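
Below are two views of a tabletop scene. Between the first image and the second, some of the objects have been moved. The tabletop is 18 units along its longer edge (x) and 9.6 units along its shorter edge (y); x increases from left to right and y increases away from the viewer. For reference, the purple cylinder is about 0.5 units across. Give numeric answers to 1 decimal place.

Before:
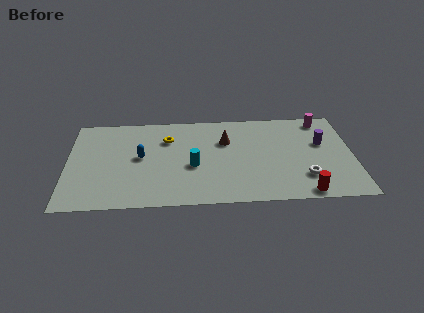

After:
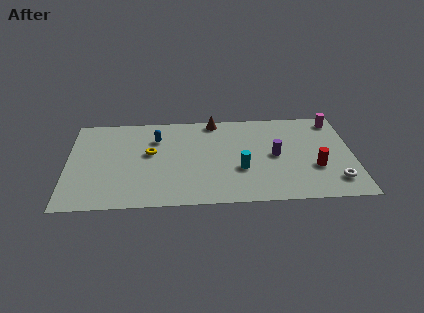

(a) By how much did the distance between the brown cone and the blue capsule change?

-1.5

The distance was about 5.6 in the first image and 4.1 in the second, so they moved 1.5 units closer together.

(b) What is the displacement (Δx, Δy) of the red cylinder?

(0.8, 2.5)

The red cylinder was at about (14.8, 0.9) and moved to about (15.6, 3.4).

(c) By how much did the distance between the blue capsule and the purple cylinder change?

-3.7

Before: roughly 11.5 units apart; after: 7.8. That's 3.7 units closer together.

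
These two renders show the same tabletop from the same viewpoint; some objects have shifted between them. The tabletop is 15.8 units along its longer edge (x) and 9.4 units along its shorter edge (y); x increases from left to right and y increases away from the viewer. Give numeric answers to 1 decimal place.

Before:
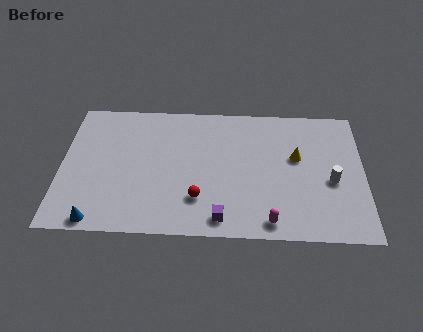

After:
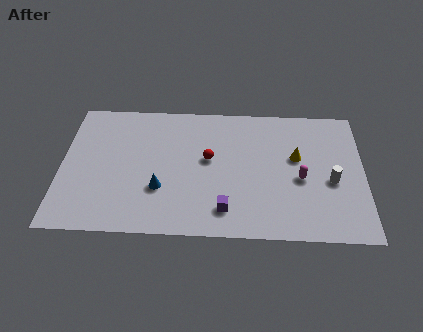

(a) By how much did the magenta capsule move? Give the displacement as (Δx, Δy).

(1.6, 3.0)

The magenta capsule was at about (10.9, 1.1) and moved to about (12.5, 4.1).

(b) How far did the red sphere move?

2.8

The red sphere moved from about (7.2, 2.5) to (7.7, 5.3), a distance of √(0.5² + 2.8²) ≈ 2.8.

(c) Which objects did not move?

the yellow cone and the white cylinder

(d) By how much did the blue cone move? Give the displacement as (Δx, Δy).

(3.2, 2.3)

The blue cone was at about (2.0, 0.8) and moved to about (5.2, 3.1).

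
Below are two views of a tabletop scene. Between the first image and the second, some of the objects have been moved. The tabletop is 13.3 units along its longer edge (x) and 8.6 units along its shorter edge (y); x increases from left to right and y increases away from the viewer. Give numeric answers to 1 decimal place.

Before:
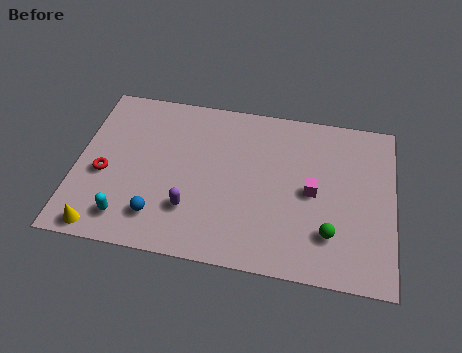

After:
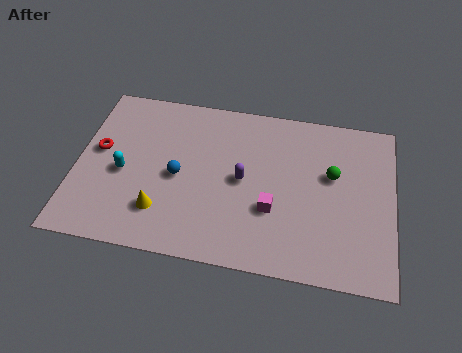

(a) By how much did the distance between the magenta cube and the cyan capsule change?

-1.7

Before: roughly 8.1 units apart; after: 6.4. That's 1.7 units closer together.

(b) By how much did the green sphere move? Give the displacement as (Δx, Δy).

(0.0, 3.0)

The green sphere was at about (10.7, 2.2) and moved to about (10.7, 5.2).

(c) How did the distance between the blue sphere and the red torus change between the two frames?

+0.5

The distance was about 3.0 in the first image and 3.5 in the second, so they moved 0.5 units further apart.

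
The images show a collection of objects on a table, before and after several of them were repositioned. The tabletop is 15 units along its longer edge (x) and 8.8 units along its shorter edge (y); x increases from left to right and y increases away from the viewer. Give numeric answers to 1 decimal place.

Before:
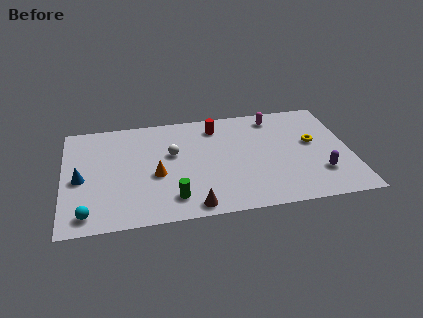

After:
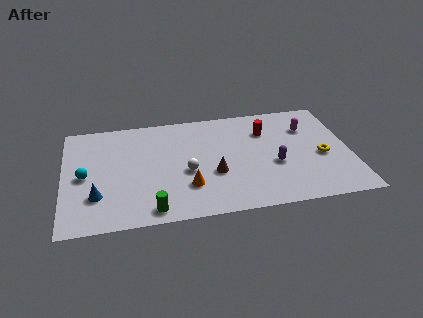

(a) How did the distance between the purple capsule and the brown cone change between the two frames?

-3.7

They were about 6.9 units apart before and 3.2 after — 3.7 units closer together.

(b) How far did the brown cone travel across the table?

2.7

The brown cone was near (6.6, 0.9) before and (7.8, 3.3) after, so it travelled √(1.2² + 2.4²) ≈ 2.7 units.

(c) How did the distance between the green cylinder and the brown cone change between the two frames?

+2.7

They were about 1.3 units apart before and 4.0 after — 2.7 units further apart.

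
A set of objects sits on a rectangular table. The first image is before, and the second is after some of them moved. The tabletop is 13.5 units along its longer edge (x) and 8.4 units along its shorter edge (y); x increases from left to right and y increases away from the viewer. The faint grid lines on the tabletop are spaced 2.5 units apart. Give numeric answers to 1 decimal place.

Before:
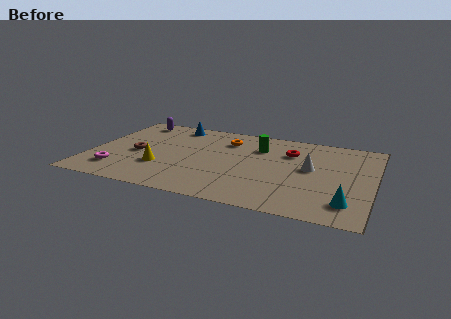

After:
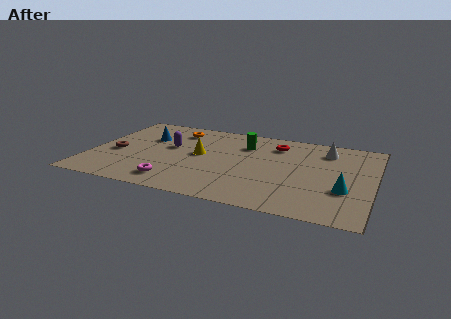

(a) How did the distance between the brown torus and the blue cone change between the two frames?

-1.4

Before: roughly 3.8 units apart; after: 2.4. That's 1.4 units closer together.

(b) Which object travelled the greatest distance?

the purple capsule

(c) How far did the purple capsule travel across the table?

3.2

The purple capsule was near (1.6, 7.3) before and (3.7, 4.9) after, so it travelled √(2.1² + 2.4²) ≈ 3.2 units.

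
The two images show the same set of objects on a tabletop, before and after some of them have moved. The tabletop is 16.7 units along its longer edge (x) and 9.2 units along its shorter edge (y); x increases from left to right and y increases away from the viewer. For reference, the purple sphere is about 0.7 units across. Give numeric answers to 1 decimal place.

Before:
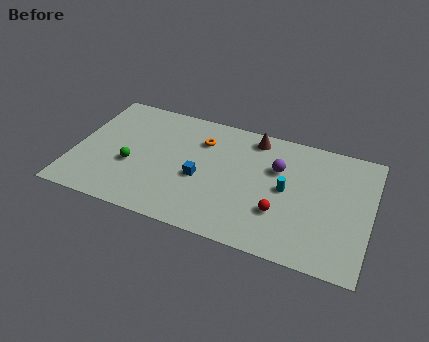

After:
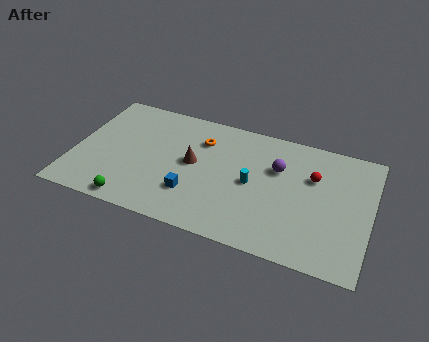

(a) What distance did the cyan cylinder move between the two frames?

1.9

From (12.0, 4.7) to (10.1, 4.5), the cyan cylinder covered √(1.9² + 0.2²) ≈ 1.9 units.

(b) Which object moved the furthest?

the brown cone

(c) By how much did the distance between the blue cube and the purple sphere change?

+1.0

The distance was about 4.7 in the first image and 5.7 in the second, so they moved 1.0 units further apart.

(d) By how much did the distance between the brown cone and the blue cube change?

-2.6

The distance was about 4.9 in the first image and 2.3 in the second, so they moved 2.6 units closer together.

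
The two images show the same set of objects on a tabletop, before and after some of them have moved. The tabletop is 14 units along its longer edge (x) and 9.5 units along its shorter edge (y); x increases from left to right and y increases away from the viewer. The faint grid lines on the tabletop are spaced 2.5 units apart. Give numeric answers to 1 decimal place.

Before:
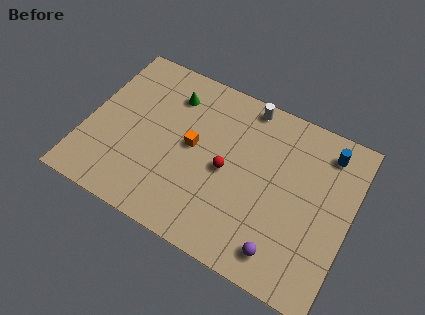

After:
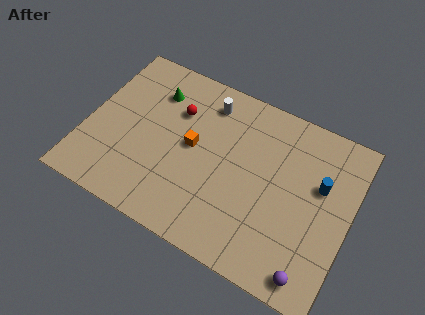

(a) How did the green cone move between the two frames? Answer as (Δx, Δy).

(-0.9, -0.2)

From the two frames, the green cone sits at roughly (4.1, 7.4) before and (3.2, 7.2) after.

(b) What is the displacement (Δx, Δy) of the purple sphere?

(1.6, -0.4)

The purple sphere was at about (10.9, 1.5) and moved to about (12.5, 1.1).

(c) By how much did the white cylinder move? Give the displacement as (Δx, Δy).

(-2.0, -0.8)

The white cylinder started near (8.0, 8.6) and ended near (6.0, 7.8).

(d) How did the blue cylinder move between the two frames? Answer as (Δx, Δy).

(-0.1, -2.0)

The blue cylinder was at about (12.4, 7.9) and moved to about (12.3, 5.9).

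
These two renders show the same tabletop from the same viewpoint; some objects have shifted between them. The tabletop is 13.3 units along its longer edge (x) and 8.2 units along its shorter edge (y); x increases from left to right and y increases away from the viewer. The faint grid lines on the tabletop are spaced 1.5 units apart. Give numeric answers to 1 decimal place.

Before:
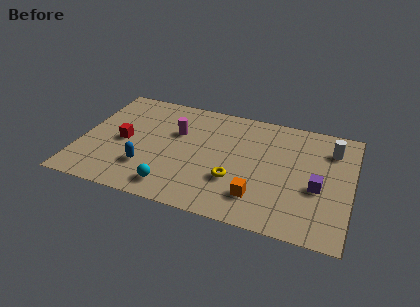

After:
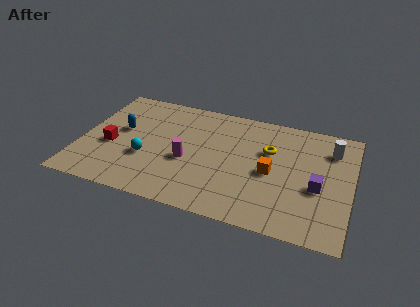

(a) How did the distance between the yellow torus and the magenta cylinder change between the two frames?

+0.3

Before: roughly 4.0 units apart; after: 4.3. That's 0.3 units further apart.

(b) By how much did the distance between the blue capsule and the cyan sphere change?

+0.5

They were about 1.7 units apart before and 2.2 after — 0.5 units further apart.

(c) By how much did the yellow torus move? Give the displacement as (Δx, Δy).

(1.5, 2.6)

The yellow torus started near (7.7, 2.7) and ended near (9.2, 5.3).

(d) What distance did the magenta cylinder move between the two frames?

2.0

The magenta cylinder moved from about (4.6, 5.3) to (5.3, 3.4), a distance of √(0.7² + 1.9²) ≈ 2.0.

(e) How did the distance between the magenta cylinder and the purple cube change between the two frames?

-0.9

They were about 7.3 units apart before and 6.4 after — 0.9 units closer together.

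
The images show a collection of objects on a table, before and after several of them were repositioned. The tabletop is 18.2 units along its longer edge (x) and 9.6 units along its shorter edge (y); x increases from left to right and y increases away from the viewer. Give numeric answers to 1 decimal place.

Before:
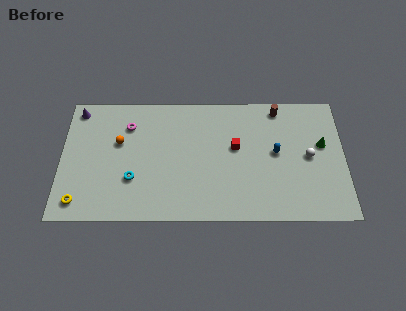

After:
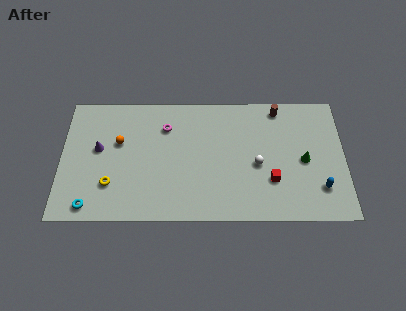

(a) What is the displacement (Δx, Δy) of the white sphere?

(-3.3, -0.6)

From the two frames, the white sphere sits at roughly (15.9, 4.8) before and (12.6, 4.2) after.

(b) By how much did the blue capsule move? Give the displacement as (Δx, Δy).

(2.8, -2.7)

The blue capsule was at about (13.8, 5.1) and moved to about (16.6, 2.4).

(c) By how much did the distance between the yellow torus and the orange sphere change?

-1.9

They were about 5.1 units apart before and 3.2 after — 1.9 units closer together.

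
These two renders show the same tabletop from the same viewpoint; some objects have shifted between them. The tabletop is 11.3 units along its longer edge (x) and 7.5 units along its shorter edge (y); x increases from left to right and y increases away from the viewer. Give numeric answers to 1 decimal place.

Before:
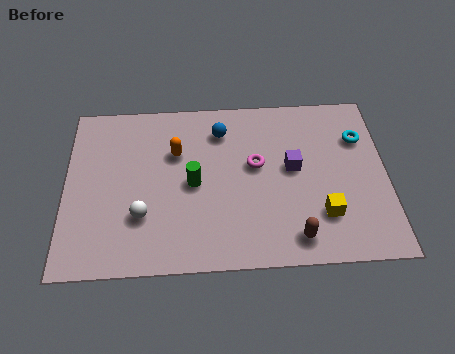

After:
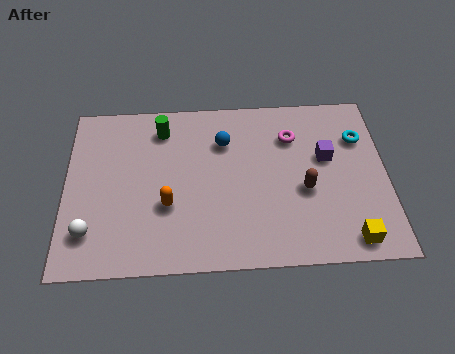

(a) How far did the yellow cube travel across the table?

1.4

The yellow cube moved from about (9.0, 2.0) to (9.9, 0.9), a distance of √(0.9² + 1.1²) ≈ 1.4.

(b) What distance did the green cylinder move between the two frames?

2.7

The green cylinder moved from about (4.5, 3.6) to (3.4, 6.1), a distance of √(1.1² + 2.5²) ≈ 2.7.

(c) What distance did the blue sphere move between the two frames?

0.5

From (5.5, 5.9) to (5.6, 5.4), the blue sphere covered √(0.1² + 0.5²) ≈ 0.5 units.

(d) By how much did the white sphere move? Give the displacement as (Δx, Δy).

(-1.8, -0.6)

The white sphere was at about (2.7, 2.3) and moved to about (0.9, 1.7).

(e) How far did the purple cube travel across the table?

1.3

The purple cube was near (8.0, 4.1) before and (9.2, 4.5) after, so it travelled √(1.2² + 0.4²) ≈ 1.3 units.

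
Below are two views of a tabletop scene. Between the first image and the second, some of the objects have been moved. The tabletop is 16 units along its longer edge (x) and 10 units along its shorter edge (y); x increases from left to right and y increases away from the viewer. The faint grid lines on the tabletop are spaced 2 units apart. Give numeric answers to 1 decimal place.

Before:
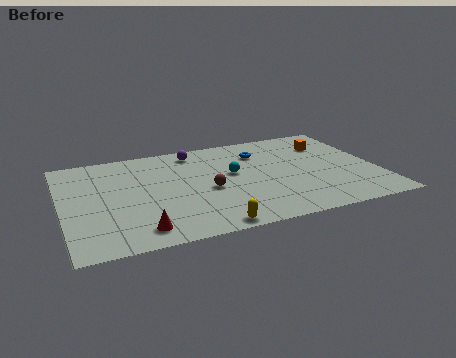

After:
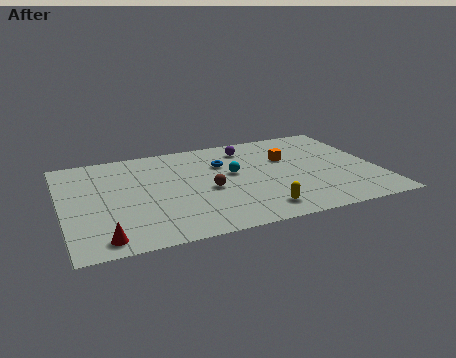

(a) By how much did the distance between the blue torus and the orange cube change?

-0.3

Before: roughly 3.6 units apart; after: 3.3. That's 0.3 units closer together.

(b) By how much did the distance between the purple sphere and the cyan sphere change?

-0.7

Before: roughly 3.4 units apart; after: 2.7. That's 0.7 units closer together.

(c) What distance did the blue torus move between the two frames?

2.1

The blue torus was near (10.3, 7.5) before and (8.3, 6.9) after, so it travelled √(2.0² + 0.6²) ≈ 2.1 units.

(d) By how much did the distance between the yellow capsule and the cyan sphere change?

-1.0

They were about 5.2 units apart before and 4.2 after — 1.0 units closer together.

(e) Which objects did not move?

the brown sphere and the cyan sphere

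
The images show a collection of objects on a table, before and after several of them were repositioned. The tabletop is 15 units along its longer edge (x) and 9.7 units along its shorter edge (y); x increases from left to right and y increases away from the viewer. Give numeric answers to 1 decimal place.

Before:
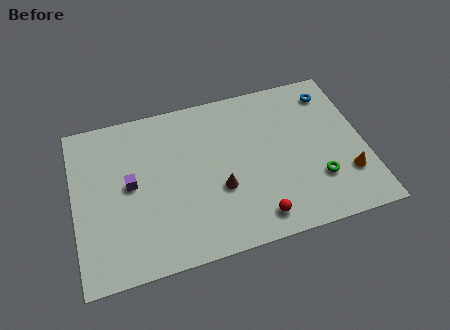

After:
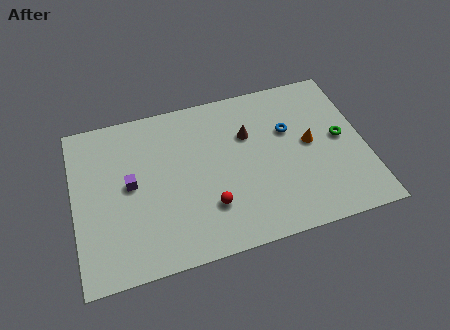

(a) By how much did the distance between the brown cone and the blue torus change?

-5.5

They were about 7.6 units apart before and 2.1 after — 5.5 units closer together.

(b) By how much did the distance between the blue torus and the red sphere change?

-2.4

They were about 8.0 units apart before and 5.6 after — 2.4 units closer together.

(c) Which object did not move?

the purple cube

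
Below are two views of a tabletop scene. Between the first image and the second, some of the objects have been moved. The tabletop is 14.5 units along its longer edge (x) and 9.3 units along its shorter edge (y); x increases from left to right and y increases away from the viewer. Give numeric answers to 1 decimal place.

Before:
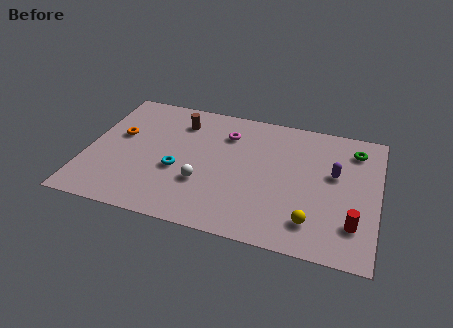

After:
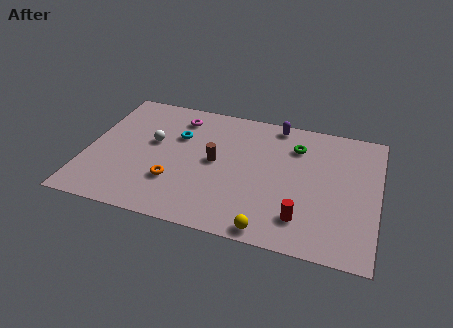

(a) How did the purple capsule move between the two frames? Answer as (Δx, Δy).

(-3.1, 2.9)

From the two frames, the purple capsule sits at roughly (12.3, 5.5) before and (9.2, 8.4) after.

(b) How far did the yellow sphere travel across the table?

2.3

From (11.4, 1.9) to (9.4, 0.8), the yellow sphere covered √(2.0² + 1.1²) ≈ 2.3 units.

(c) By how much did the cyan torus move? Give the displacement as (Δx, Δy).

(-0.2, 2.5)

From the two frames, the cyan torus sits at roughly (4.6, 3.7) before and (4.4, 6.2) after.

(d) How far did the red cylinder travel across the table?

2.5

From (13.4, 2.3) to (10.9, 2.0), the red cylinder covered √(2.5² + 0.3²) ≈ 2.5 units.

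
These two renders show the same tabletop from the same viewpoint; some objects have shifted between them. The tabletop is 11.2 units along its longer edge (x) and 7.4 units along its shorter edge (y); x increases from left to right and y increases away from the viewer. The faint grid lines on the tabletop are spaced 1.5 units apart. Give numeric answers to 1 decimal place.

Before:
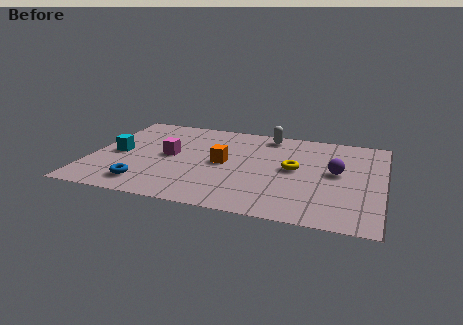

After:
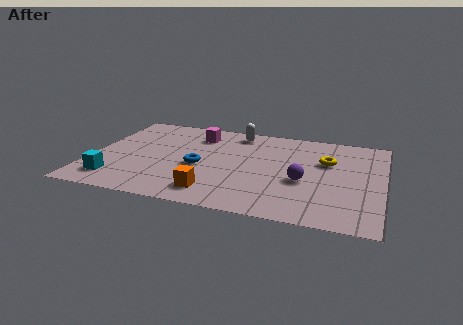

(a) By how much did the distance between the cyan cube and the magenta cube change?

+3.2

The distance was about 2.0 in the first image and 5.2 in the second, so they moved 3.2 units further apart.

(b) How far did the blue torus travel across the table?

2.7

The blue torus was near (2.3, 1.3) before and (4.2, 3.2) after, so it travelled √(1.9² + 1.9²) ≈ 2.7 units.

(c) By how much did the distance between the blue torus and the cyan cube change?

+1.0

They were about 2.6 units apart before and 3.6 after — 1.0 units further apart.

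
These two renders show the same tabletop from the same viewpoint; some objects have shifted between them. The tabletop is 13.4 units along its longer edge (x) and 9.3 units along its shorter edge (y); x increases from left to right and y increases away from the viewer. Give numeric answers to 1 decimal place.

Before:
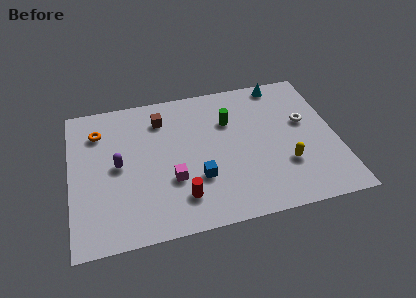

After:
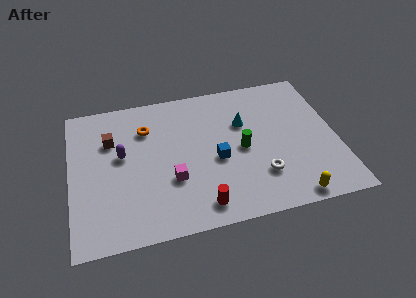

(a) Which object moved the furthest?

the white torus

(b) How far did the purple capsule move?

0.6

The purple capsule was near (2.4, 4.7) before and (2.6, 5.3) after, so it travelled √(0.2² + 0.6²) ≈ 0.6 units.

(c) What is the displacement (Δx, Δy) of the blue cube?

(1.0, 1.0)

From the two frames, the blue cube sits at roughly (6.3, 3.0) before and (7.3, 4.0) after.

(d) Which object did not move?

the magenta cube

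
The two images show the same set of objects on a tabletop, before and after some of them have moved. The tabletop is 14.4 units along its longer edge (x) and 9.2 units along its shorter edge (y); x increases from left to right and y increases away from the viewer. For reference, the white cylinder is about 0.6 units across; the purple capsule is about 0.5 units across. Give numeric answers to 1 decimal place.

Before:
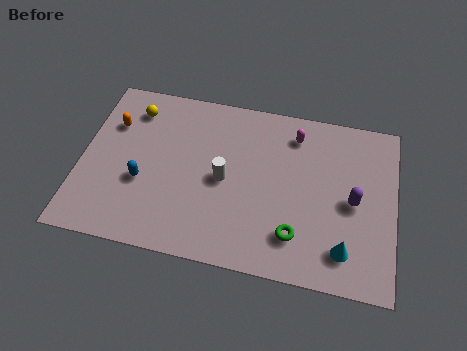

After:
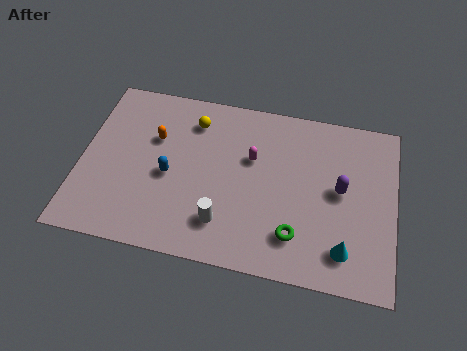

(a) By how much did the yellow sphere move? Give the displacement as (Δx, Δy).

(2.8, -0.1)

From the two frames, the yellow sphere sits at roughly (2.2, 7.4) before and (5.0, 7.3) after.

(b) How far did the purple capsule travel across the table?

0.8

The purple capsule was near (12.5, 4.4) before and (11.9, 4.9) after, so it travelled √(0.6² + 0.5²) ≈ 0.8 units.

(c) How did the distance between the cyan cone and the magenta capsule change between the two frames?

-0.3

The distance was about 6.2 in the first image and 5.9 in the second, so they moved 0.3 units closer together.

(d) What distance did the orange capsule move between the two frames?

2.0

The orange capsule was near (1.3, 6.4) before and (3.3, 6.0) after, so it travelled √(2.0² + 0.4²) ≈ 2.0 units.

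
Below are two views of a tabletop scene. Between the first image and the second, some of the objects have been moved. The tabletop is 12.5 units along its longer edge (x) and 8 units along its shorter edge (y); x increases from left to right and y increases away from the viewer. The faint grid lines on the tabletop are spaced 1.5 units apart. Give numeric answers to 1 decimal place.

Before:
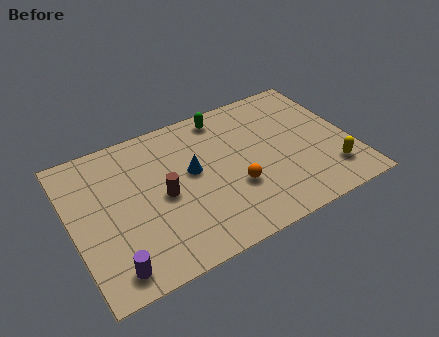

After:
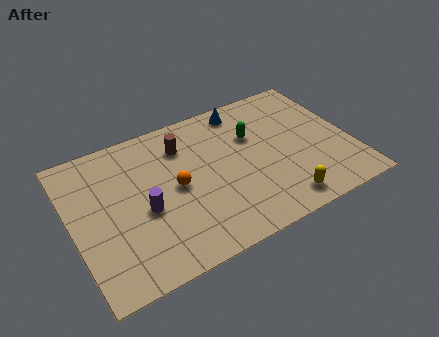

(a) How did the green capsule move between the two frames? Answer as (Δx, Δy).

(1.1, -1.7)

The green capsule started near (7.2, 7.0) and ended near (8.3, 5.3).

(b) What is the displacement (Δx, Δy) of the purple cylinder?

(1.7, 2.3)

The purple cylinder was at about (1.4, 1.1) and moved to about (3.1, 3.4).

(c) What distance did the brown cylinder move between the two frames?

2.6

The brown cylinder was near (4.0, 3.8) before and (5.2, 6.1) after, so it travelled √(1.2² + 2.3²) ≈ 2.6 units.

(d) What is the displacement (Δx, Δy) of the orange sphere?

(-2.5, 1.2)

The orange sphere started near (7.1, 2.8) and ended near (4.6, 4.0).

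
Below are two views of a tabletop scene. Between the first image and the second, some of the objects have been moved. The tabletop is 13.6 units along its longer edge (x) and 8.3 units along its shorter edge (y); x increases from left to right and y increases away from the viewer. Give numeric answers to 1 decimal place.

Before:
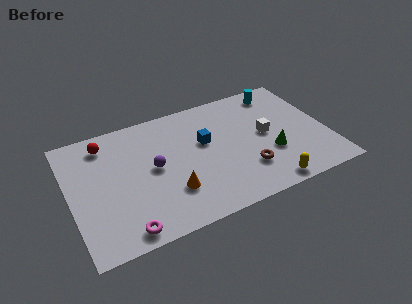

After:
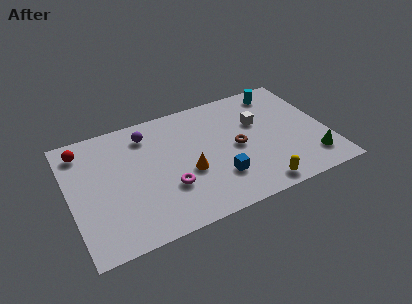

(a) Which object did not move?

the cyan cylinder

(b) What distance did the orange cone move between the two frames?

1.3

From (5.1, 2.4) to (6.1, 3.3), the orange cone covered √(1.0² + 0.9²) ≈ 1.3 units.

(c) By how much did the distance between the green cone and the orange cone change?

+1.2

The distance was about 5.4 in the first image and 6.6 in the second, so they moved 1.2 units further apart.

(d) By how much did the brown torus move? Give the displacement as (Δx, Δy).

(-0.3, 1.7)

The brown torus started near (9.1, 2.3) and ended near (8.8, 4.0).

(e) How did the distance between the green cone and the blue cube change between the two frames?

+1.0

They were about 3.9 units apart before and 4.9 after — 1.0 units further apart.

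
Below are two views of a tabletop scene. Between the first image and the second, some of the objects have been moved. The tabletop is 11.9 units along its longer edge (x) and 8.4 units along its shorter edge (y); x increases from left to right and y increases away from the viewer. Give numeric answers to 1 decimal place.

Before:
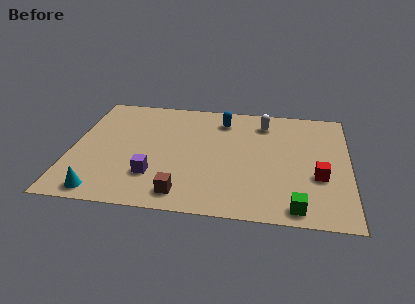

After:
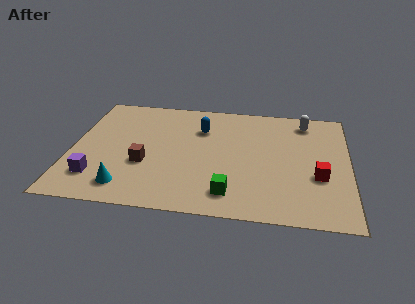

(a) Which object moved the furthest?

the green cube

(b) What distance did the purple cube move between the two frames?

2.4

From (3.6, 2.3) to (1.2, 1.9), the purple cube covered √(2.4² + 0.4²) ≈ 2.4 units.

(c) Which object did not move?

the red cube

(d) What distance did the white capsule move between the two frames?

1.8

The white capsule moved from about (8.2, 6.8) to (10.0, 7.1), a distance of √(1.8² + 0.3²) ≈ 1.8.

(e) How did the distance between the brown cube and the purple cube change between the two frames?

+0.6

Before: roughly 1.7 units apart; after: 2.3. That's 0.6 units further apart.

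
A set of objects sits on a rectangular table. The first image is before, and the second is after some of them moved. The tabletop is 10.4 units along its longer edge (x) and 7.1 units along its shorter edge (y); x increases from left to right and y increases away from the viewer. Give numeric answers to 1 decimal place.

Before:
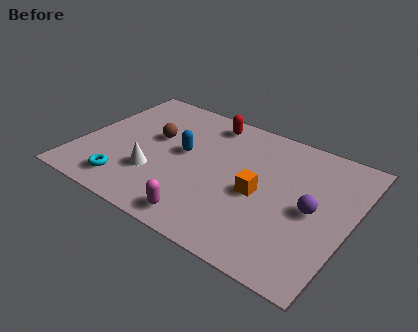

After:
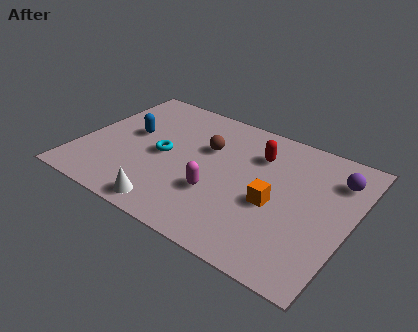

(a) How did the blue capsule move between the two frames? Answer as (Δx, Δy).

(-2.1, 0.1)

The blue capsule was at about (3.9, 3.9) and moved to about (1.8, 4.0).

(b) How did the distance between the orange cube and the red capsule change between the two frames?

-1.4

The distance was about 3.8 in the first image and 2.4 in the second, so they moved 1.4 units closer together.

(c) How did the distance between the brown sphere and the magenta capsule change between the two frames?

-1.9

The distance was about 4.2 in the first image and 2.3 in the second, so they moved 1.9 units closer together.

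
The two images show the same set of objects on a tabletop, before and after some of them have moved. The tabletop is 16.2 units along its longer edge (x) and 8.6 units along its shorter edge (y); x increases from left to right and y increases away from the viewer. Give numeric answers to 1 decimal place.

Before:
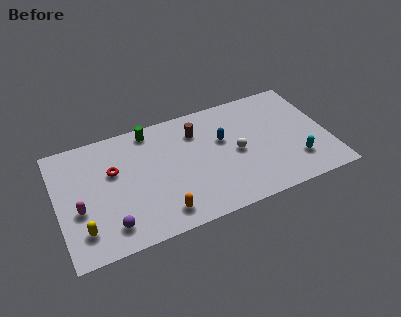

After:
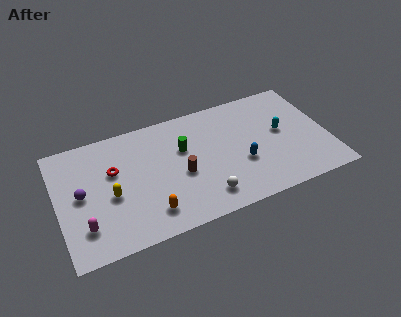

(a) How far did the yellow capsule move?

2.5

The yellow capsule moved from about (1.3, 1.9) to (3.1, 3.7), a distance of √(1.8² + 1.8²) ≈ 2.5.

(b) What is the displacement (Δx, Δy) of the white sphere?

(-2.2, -2.5)

The white sphere was at about (10.7, 4.1) and moved to about (8.5, 1.6).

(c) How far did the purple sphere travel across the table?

3.2

The purple sphere was near (2.9, 1.6) before and (1.4, 4.4) after, so it travelled √(1.5² + 2.8²) ≈ 3.2 units.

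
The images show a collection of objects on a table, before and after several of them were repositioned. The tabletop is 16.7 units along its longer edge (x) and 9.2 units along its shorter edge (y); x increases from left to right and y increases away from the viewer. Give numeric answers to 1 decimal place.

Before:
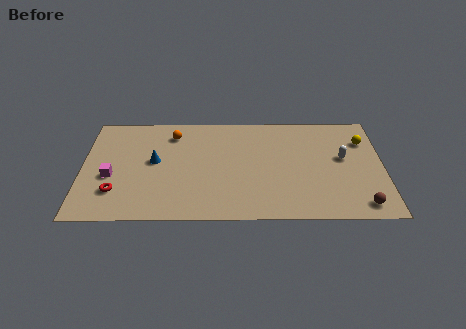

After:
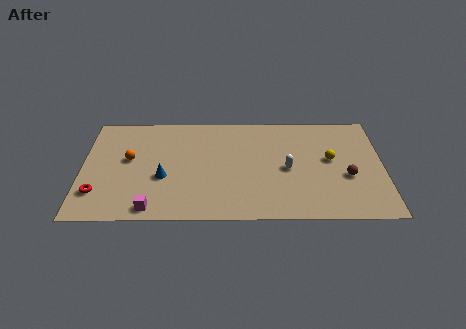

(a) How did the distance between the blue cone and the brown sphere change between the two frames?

-1.8

They were about 12.0 units apart before and 10.2 after — 1.8 units closer together.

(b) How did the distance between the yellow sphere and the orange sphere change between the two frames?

+0.5

Before: roughly 10.7 units apart; after: 11.2. That's 0.5 units further apart.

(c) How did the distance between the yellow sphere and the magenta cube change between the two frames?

-3.7

They were about 14.4 units apart before and 10.7 after — 3.7 units closer together.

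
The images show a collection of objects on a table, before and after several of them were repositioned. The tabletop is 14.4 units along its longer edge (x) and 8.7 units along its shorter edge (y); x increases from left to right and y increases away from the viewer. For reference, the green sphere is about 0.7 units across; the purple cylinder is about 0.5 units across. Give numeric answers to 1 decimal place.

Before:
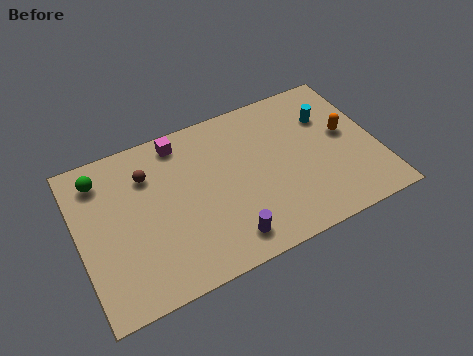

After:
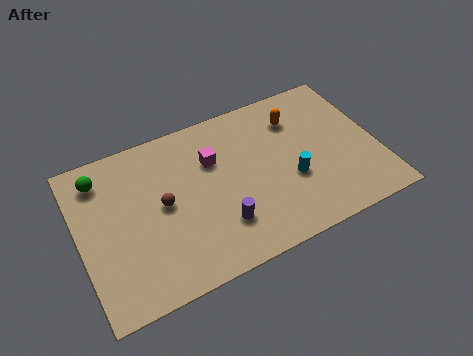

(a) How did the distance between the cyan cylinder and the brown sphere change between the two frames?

-2.6

They were about 8.8 units apart before and 6.2 after — 2.6 units closer together.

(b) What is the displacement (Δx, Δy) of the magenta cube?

(1.4, -1.7)

The magenta cube was at about (5.2, 7.6) and moved to about (6.6, 5.9).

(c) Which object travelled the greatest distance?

the cyan cylinder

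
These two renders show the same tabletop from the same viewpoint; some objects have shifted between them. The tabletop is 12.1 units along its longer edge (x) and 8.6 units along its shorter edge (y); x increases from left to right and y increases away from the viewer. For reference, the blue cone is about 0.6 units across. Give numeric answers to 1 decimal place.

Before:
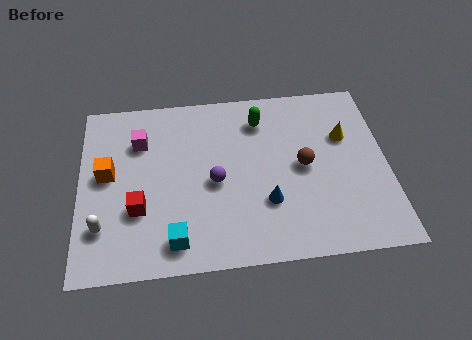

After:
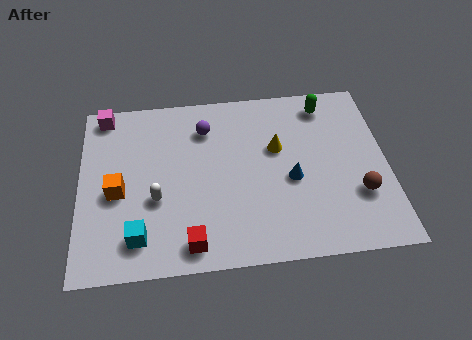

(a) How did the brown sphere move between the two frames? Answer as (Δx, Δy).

(2.1, -1.6)

From the two frames, the brown sphere sits at roughly (8.8, 4.3) before and (10.9, 2.7) after.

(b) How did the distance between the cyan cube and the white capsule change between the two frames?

-1.1

They were about 2.9 units apart before and 1.8 after — 1.1 units closer together.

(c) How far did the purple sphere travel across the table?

2.7

From (5.3, 3.9) to (5.0, 6.6), the purple sphere covered √(0.3² + 2.7²) ≈ 2.7 units.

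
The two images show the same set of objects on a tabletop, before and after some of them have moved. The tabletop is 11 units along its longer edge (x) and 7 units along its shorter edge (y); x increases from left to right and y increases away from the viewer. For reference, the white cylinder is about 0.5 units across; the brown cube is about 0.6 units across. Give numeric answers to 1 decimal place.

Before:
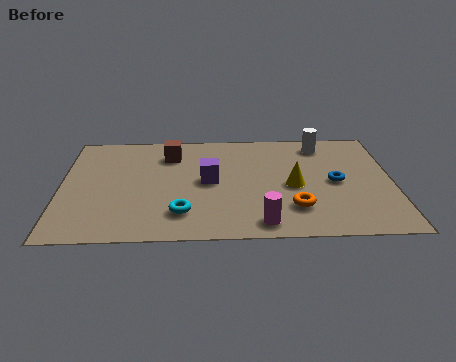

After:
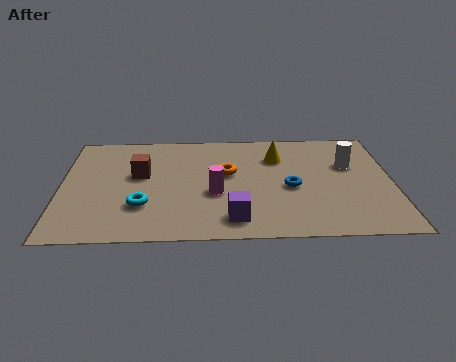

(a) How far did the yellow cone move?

2.0

From (7.7, 3.2) to (7.2, 5.1), the yellow cone covered √(0.5² + 1.9²) ≈ 2.0 units.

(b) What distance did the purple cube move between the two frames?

2.5

From (4.9, 3.6) to (5.7, 1.2), the purple cube covered √(0.8² + 2.4²) ≈ 2.5 units.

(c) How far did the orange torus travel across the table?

3.2

From (7.7, 1.8) to (5.5, 4.1), the orange torus covered √(2.2² + 2.3²) ≈ 3.2 units.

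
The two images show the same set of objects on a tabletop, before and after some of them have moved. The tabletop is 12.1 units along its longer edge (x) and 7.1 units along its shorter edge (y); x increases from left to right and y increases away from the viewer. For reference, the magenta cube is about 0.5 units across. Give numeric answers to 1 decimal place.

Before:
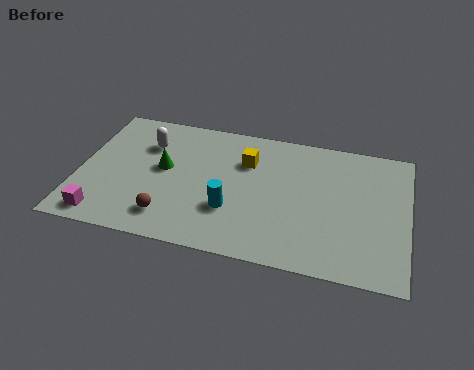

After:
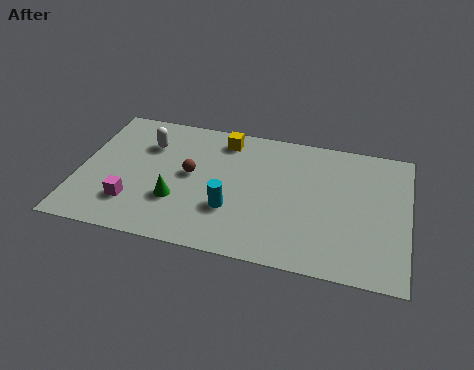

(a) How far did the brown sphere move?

2.5

The brown sphere was near (3.5, 1.4) before and (4.1, 3.8) after, so it travelled √(0.6² + 2.4²) ≈ 2.5 units.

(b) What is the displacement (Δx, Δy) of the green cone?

(0.6, -1.6)

The green cone started near (3.1, 3.9) and ended near (3.7, 2.3).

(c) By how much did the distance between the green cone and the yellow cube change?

+0.8

They were about 3.2 units apart before and 4.0 after — 0.8 units further apart.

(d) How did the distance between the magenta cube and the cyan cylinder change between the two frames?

-1.2

The distance was about 4.8 in the first image and 3.6 in the second, so they moved 1.2 units closer together.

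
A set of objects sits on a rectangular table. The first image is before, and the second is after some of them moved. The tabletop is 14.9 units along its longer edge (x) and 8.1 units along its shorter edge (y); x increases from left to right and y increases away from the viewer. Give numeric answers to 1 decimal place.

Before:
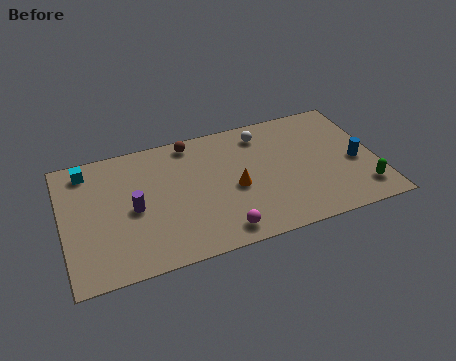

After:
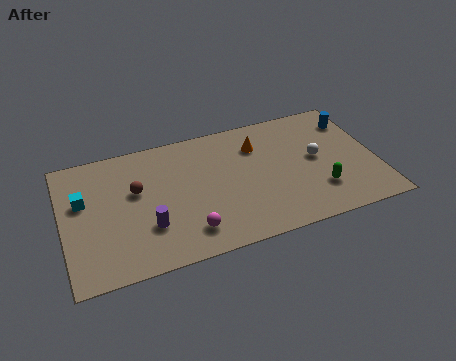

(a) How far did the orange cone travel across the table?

2.7

The orange cone was near (8.1, 3.6) before and (9.4, 6.0) after, so it travelled √(1.3² + 2.4²) ≈ 2.7 units.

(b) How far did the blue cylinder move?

2.8

The blue cylinder moved from about (13.9, 3.5) to (14.1, 6.3), a distance of √(0.2² + 2.8²) ≈ 2.8.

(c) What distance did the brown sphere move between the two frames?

3.6

The brown sphere was near (6.3, 7.2) before and (3.5, 4.9) after, so it travelled √(2.8² + 2.3²) ≈ 3.6 units.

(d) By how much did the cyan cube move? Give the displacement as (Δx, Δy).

(-0.3, -1.9)

The cyan cube was at about (1.3, 6.9) and moved to about (1.0, 5.0).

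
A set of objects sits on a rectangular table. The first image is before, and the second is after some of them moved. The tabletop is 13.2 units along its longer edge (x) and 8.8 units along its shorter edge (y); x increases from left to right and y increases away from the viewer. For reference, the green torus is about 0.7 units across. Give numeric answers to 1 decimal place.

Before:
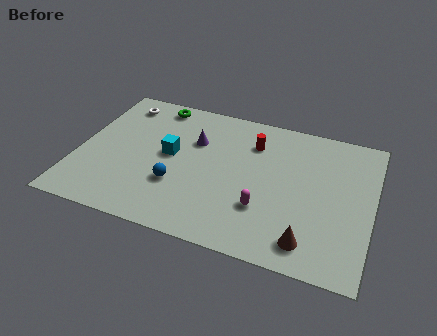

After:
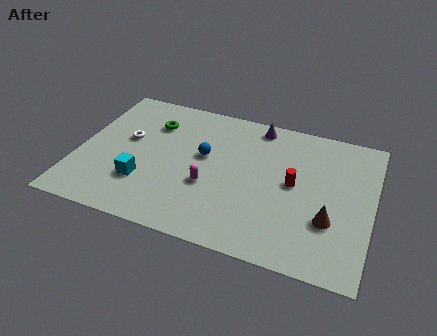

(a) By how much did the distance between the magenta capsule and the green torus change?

-3.1

The distance was about 7.4 in the first image and 4.3 in the second, so they moved 3.1 units closer together.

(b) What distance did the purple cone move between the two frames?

3.3

The purple cone was near (5.1, 5.9) before and (7.8, 7.8) after, so it travelled √(2.7² + 1.9²) ≈ 3.3 units.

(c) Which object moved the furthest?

the purple cone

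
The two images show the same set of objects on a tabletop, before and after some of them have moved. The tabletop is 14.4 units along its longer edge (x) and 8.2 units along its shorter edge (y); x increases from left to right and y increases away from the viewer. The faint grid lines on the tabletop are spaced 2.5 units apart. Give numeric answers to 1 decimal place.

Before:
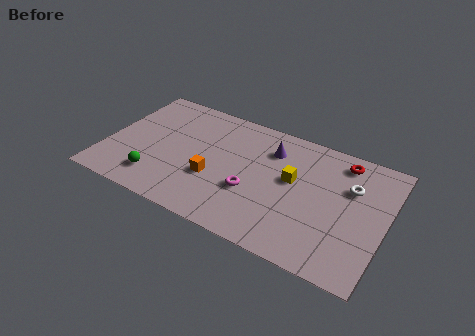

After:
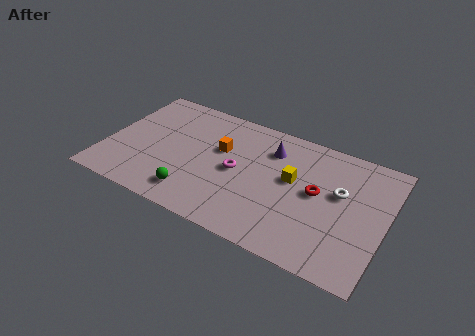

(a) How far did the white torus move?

0.8

The white torus moved from about (12.5, 5.5) to (12.0, 4.9), a distance of √(0.5² + 0.6²) ≈ 0.8.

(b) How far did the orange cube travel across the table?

2.1

The orange cube was near (5.7, 3.0) before and (5.8, 5.1) after, so it travelled √(0.1² + 2.1²) ≈ 2.1 units.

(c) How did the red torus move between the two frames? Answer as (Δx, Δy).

(-1.0, -2.6)

The red torus started near (11.9, 7.0) and ended near (10.9, 4.4).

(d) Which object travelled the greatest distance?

the red torus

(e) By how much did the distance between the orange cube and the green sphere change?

+0.6

Before: roughly 3.1 units apart; after: 3.7. That's 0.6 units further apart.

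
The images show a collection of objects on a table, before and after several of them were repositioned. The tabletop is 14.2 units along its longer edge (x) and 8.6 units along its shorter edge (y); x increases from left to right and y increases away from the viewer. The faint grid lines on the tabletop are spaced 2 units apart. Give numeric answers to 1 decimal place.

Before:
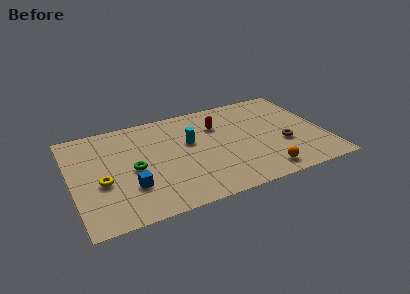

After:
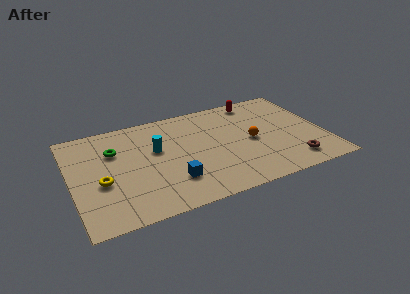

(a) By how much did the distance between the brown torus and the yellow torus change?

+0.5

The distance was about 10.2 in the first image and 10.7 in the second, so they moved 0.5 units further apart.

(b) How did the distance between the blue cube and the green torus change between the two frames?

+3.2

Before: roughly 1.4 units apart; after: 4.6. That's 3.2 units further apart.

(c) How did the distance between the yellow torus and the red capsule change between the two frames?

+2.8

The distance was about 7.3 in the first image and 10.1 in the second, so they moved 2.8 units further apart.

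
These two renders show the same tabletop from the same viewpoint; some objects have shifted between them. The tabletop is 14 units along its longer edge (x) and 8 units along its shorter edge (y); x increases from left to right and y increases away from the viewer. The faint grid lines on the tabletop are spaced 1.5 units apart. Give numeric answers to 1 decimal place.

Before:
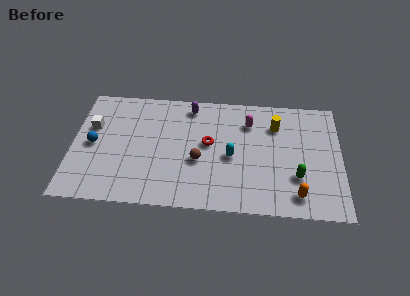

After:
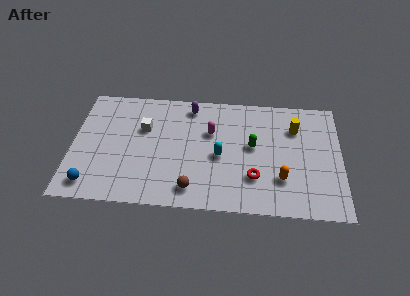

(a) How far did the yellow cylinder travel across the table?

1.0

From (10.6, 5.9) to (11.6, 5.8), the yellow cylinder covered √(1.0² + 0.1²) ≈ 1.0 units.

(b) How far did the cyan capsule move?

0.6

The cyan capsule moved from about (8.3, 3.6) to (7.7, 3.6), a distance of √(0.6² + 0.0²) ≈ 0.6.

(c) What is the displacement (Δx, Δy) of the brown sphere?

(-0.3, -1.9)

The brown sphere started near (6.6, 3.2) and ended near (6.3, 1.3).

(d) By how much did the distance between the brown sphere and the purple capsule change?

+1.9

Before: roughly 3.7 units apart; after: 5.6. That's 1.9 units further apart.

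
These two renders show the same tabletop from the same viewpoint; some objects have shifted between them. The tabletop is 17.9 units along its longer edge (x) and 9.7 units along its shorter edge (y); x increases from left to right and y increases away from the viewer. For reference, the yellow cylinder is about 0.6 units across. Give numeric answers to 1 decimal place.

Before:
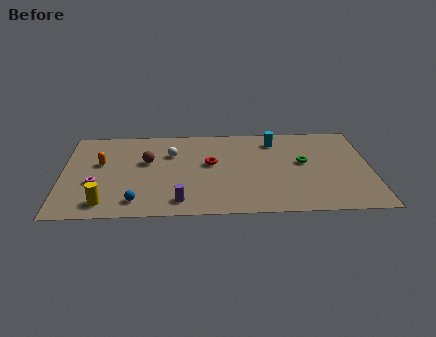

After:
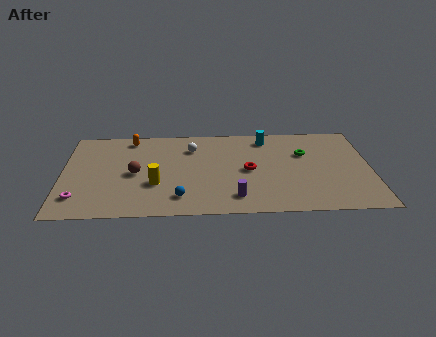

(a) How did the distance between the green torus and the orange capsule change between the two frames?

-1.4

The distance was about 11.8 in the first image and 10.4 in the second, so they moved 1.4 units closer together.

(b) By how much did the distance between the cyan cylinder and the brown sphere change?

+0.7

They were about 7.8 units apart before and 8.5 after — 0.7 units further apart.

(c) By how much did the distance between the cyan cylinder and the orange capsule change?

-2.4

Before: roughly 10.4 units apart; after: 8.0. That's 2.4 units closer together.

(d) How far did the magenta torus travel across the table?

1.8

From (1.9, 3.7) to (1.0, 2.1), the magenta torus covered √(0.9² + 1.6²) ≈ 1.8 units.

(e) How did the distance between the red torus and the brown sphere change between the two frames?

+2.9

Before: roughly 3.7 units apart; after: 6.6. That's 2.9 units further apart.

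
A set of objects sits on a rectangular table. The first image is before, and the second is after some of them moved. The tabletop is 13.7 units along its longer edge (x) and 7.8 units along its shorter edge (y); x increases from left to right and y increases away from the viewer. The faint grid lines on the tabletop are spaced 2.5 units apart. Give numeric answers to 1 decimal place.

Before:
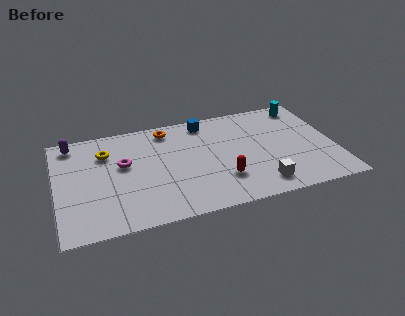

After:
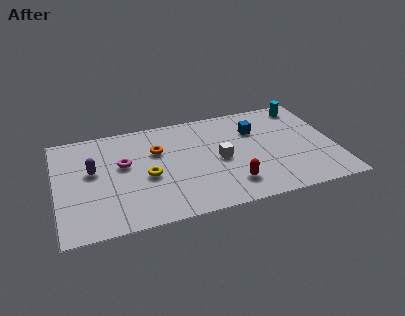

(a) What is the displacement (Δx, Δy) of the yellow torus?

(1.9, -2.3)

The yellow torus was at about (2.5, 5.7) and moved to about (4.4, 3.4).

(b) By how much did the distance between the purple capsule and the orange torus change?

-1.4

Before: roughly 4.7 units apart; after: 3.3. That's 1.4 units closer together.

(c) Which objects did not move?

the magenta torus and the cyan cylinder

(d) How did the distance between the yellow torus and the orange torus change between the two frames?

-1.4

They were about 3.3 units apart before and 1.9 after — 1.4 units closer together.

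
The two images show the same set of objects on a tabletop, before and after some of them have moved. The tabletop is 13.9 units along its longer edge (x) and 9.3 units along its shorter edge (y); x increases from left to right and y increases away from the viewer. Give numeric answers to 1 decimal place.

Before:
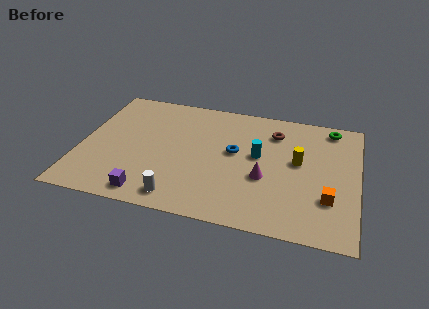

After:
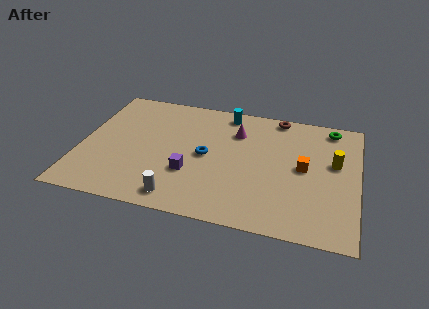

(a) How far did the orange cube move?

2.4

From (12.5, 2.8) to (11.2, 4.8), the orange cube covered √(1.3² + 2.0²) ≈ 2.4 units.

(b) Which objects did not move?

the white cylinder and the green torus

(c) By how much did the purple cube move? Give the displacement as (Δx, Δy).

(1.9, 2.0)

The purple cube started near (3.7, 1.1) and ended near (5.6, 3.1).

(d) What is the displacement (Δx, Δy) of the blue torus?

(-1.4, -0.6)

The blue torus started near (7.7, 5.2) and ended near (6.3, 4.6).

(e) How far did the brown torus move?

1.3

The brown torus moved from about (9.6, 7.2) to (9.7, 8.5), a distance of √(0.1² + 1.3²) ≈ 1.3.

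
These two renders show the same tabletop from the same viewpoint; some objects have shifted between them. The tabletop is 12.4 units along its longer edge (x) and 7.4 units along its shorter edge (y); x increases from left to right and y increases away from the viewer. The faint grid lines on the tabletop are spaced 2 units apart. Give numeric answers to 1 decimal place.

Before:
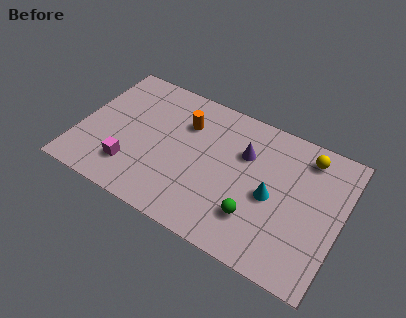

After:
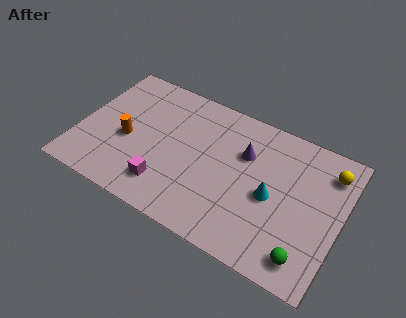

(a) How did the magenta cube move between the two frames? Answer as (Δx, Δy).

(1.7, -0.2)

The magenta cube was at about (2.7, 1.8) and moved to about (4.4, 1.6).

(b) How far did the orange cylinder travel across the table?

3.3

From (4.8, 5.3) to (2.3, 3.2), the orange cylinder covered √(2.5² + 2.1²) ≈ 3.3 units.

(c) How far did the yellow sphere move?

1.1

The yellow sphere was near (10.5, 6.2) before and (11.6, 5.9) after, so it travelled √(1.1² + 0.3²) ≈ 1.1 units.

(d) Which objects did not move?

the purple cone and the cyan cone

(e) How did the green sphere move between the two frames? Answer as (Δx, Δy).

(2.5, -0.8)

The green sphere started near (8.6, 2.0) and ended near (11.1, 1.2).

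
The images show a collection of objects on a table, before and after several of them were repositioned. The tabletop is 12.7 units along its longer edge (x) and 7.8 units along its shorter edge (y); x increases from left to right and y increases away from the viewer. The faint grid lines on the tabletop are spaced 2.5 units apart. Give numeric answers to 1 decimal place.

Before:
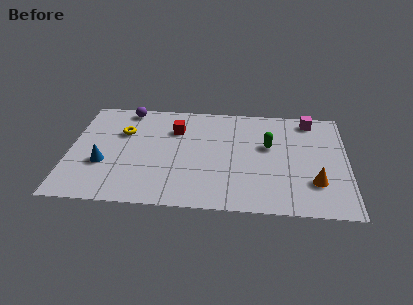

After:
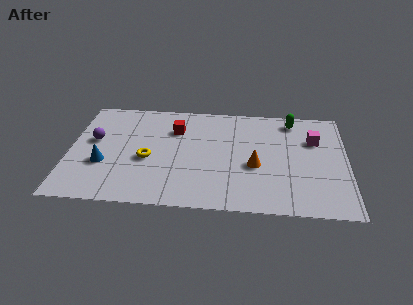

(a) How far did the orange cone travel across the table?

2.9

The orange cone moved from about (11.2, 2.2) to (8.5, 3.2), a distance of √(2.7² + 1.0²) ≈ 2.9.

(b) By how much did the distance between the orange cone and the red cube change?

-2.8

The distance was about 7.2 in the first image and 4.4 in the second, so they moved 2.8 units closer together.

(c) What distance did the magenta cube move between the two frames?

1.5

The magenta cube was near (11.0, 6.8) before and (11.2, 5.3) after, so it travelled √(0.2² + 1.5²) ≈ 1.5 units.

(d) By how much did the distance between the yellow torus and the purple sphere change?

+1.0

They were about 1.8 units apart before and 2.8 after — 1.0 units further apart.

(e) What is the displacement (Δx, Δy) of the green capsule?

(1.1, 2.0)

From the two frames, the green capsule sits at roughly (9.1, 4.7) before and (10.2, 6.7) after.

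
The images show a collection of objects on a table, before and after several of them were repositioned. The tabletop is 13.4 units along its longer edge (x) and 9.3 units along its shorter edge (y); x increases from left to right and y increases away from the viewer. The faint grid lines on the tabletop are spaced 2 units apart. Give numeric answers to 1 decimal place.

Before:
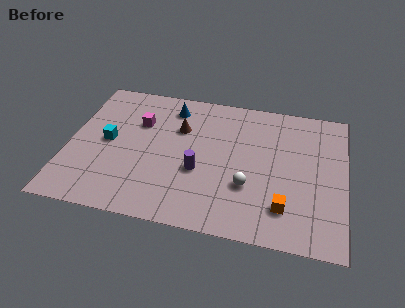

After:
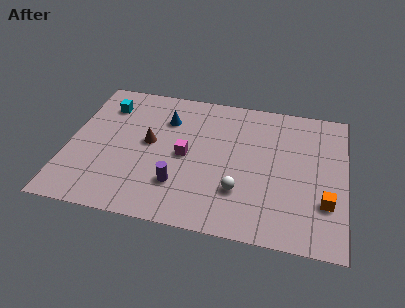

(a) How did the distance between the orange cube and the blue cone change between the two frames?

+0.8

Before: roughly 8.1 units apart; after: 8.9. That's 0.8 units further apart.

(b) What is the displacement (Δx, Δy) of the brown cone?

(-1.4, -1.3)

From the two frames, the brown cone sits at roughly (5.3, 6.3) before and (3.9, 5.0) after.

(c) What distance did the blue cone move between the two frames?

0.9

From (4.8, 7.7) to (4.6, 6.8), the blue cone covered √(0.2² + 0.9²) ≈ 0.9 units.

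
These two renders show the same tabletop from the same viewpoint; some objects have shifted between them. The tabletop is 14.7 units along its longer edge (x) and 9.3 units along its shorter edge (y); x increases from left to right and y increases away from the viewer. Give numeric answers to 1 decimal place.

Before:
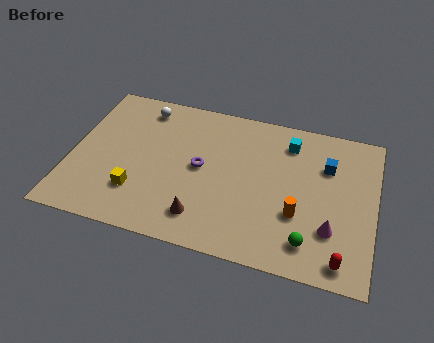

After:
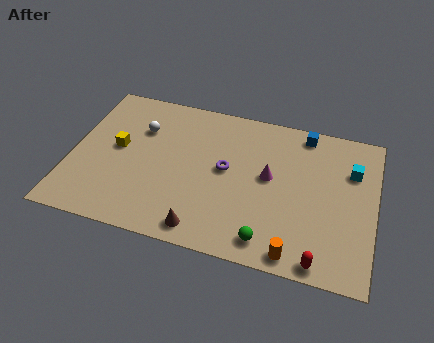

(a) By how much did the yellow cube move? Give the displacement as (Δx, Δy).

(-1.2, 2.5)

The yellow cube was at about (3.4, 2.5) and moved to about (2.2, 5.0).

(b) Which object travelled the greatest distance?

the magenta cone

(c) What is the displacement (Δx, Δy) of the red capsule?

(-1.0, -0.3)

The red capsule started near (13.3, 1.1) and ended near (12.3, 0.8).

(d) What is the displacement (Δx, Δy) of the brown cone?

(0.1, -0.7)

The brown cone started near (6.6, 1.8) and ended near (6.7, 1.1).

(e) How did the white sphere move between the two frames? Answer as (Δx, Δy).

(0.0, -1.4)

From the two frames, the white sphere sits at roughly (3.2, 7.9) before and (3.2, 6.5) after.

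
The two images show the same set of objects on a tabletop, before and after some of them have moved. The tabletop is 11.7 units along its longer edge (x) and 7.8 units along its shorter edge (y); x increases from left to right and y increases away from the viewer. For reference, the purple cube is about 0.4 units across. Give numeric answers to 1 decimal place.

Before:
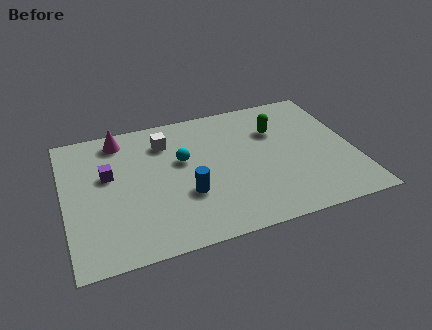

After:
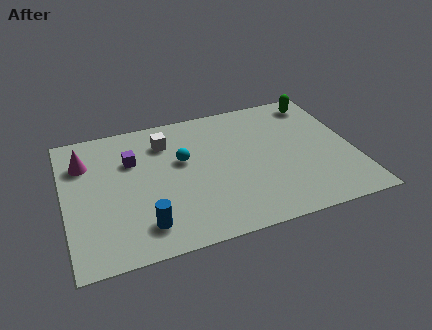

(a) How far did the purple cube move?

1.2

The purple cube was near (1.8, 4.7) before and (2.8, 5.3) after, so it travelled √(1.0² + 0.6²) ≈ 1.2 units.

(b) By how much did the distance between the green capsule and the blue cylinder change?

+4.5

They were about 4.7 units apart before and 9.2 after — 4.5 units further apart.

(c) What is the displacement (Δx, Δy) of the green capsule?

(1.9, 1.3)

The green capsule started near (8.7, 5.4) and ended near (10.6, 6.7).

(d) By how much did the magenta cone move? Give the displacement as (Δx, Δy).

(-1.5, -1.0)

The magenta cone was at about (2.4, 6.7) and moved to about (0.9, 5.7).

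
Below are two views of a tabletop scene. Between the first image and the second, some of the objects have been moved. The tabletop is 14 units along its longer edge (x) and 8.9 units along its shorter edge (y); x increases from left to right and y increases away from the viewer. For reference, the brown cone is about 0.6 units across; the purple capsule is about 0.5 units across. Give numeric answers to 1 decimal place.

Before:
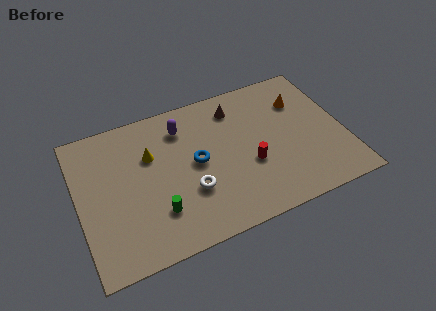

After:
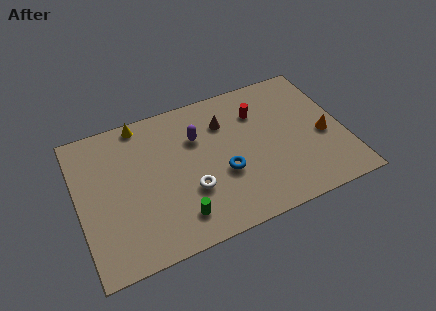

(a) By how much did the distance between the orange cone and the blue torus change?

-0.7

They were about 6.1 units apart before and 5.4 after — 0.7 units closer together.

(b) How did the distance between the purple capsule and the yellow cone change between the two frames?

+1.3

Before: roughly 2.1 units apart; after: 3.4. That's 1.3 units further apart.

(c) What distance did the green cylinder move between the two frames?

1.2

The green cylinder moved from about (3.9, 2.4) to (4.9, 1.7), a distance of √(1.0² + 0.7²) ≈ 1.2.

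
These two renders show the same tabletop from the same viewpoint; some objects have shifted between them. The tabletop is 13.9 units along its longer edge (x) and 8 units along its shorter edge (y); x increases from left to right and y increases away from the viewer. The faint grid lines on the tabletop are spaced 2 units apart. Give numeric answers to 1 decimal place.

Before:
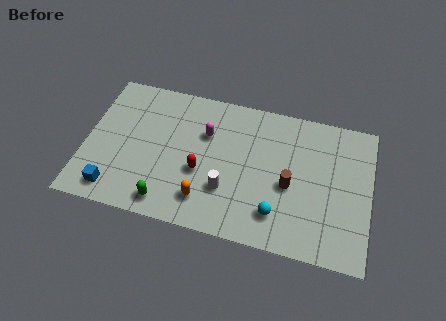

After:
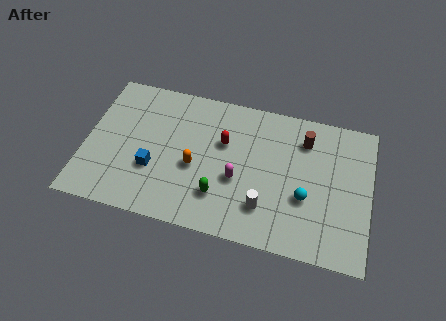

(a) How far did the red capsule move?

2.1

The red capsule was near (5.7, 3.2) before and (6.7, 5.1) after, so it travelled √(1.0² + 1.9²) ≈ 2.1 units.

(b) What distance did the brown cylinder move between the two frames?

2.8

The brown cylinder was near (10.0, 3.5) before and (10.6, 6.2) after, so it travelled √(0.6² + 2.7²) ≈ 2.8 units.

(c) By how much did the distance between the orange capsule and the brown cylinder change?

+1.5

Before: roughly 4.4 units apart; after: 5.9. That's 1.5 units further apart.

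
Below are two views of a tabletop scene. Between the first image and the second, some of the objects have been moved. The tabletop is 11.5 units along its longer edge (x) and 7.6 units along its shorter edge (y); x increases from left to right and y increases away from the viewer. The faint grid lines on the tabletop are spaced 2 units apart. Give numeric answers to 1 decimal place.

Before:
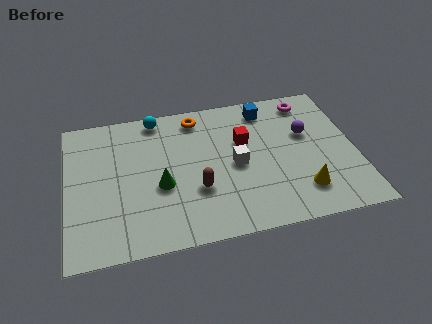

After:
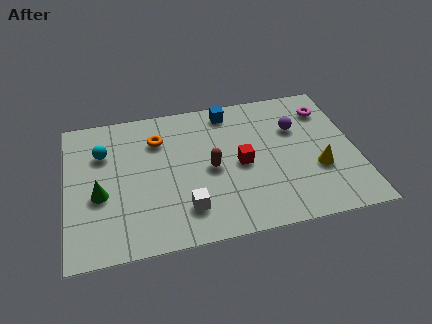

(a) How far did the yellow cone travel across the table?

1.2

From (9.2, 1.7) to (9.9, 2.7), the yellow cone covered √(0.7² + 1.0²) ≈ 1.2 units.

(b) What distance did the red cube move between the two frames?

1.2

The red cube moved from about (7.1, 4.8) to (6.9, 3.6), a distance of √(0.2² + 1.2²) ≈ 1.2.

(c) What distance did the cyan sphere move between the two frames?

2.7

The cyan sphere was near (3.7, 6.8) before and (1.5, 5.3) after, so it travelled √(2.2² + 1.5²) ≈ 2.7 units.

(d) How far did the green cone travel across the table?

2.4

The green cone was near (3.7, 3.1) before and (1.3, 3.1) after, so it travelled √(2.4² + 0.0²) ≈ 2.4 units.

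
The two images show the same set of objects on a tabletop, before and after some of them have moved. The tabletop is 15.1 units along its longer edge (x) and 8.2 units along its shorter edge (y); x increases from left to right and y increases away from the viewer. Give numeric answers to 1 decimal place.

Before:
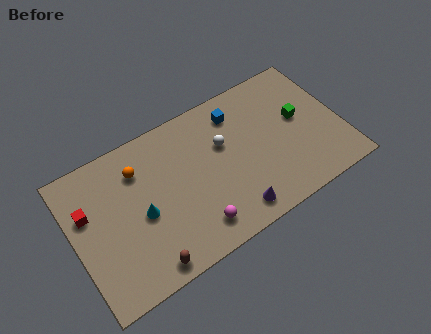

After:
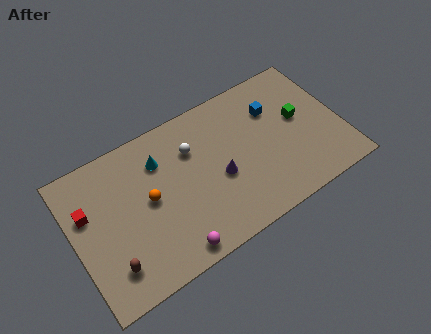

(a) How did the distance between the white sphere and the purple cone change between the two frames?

-1.4

The distance was about 4.0 in the first image and 2.6 in the second, so they moved 1.4 units closer together.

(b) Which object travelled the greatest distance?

the cyan cone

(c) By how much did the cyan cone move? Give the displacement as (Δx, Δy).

(1.4, 2.4)

The cyan cone started near (3.7, 3.7) and ended near (5.1, 6.1).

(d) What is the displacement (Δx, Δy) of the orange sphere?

(0.3, -1.9)

From the two frames, the orange sphere sits at roughly (3.9, 6.2) before and (4.2, 4.3) after.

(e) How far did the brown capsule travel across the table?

2.0

From (3.5, 0.9) to (1.7, 1.8), the brown capsule covered √(1.8² + 0.9²) ≈ 2.0 units.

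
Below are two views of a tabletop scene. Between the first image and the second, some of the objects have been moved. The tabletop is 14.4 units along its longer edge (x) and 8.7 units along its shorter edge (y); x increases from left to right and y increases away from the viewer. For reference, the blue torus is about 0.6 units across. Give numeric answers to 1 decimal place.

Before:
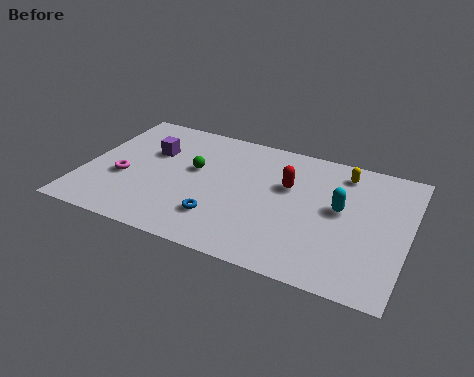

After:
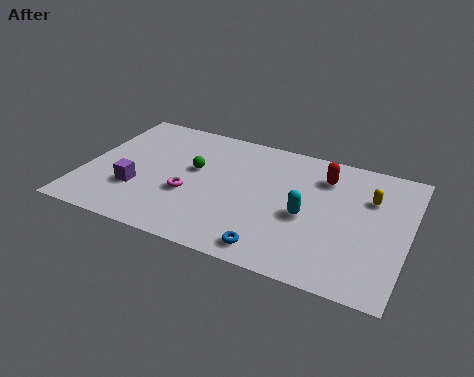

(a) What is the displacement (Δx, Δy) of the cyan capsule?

(-1.4, -1.0)

From the two frames, the cyan capsule sits at roughly (11.4, 4.8) before and (10.0, 3.8) after.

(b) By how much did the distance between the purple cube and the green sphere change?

+1.2

Before: roughly 2.1 units apart; after: 3.3. That's 1.2 units further apart.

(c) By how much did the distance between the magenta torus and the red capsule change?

-0.9

They were about 7.5 units apart before and 6.6 after — 0.9 units closer together.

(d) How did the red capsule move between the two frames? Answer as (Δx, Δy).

(1.5, 1.2)

The red capsule started near (9.0, 5.5) and ended near (10.5, 6.7).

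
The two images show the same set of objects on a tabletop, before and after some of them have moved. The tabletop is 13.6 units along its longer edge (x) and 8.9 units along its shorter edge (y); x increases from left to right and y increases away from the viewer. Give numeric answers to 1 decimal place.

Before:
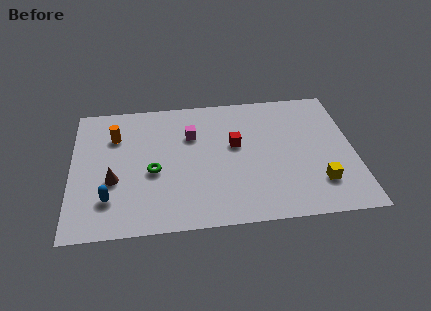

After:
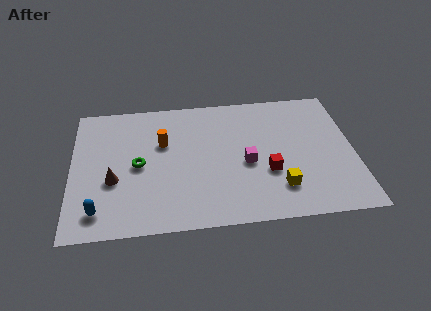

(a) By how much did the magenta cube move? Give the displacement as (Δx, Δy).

(2.6, -2.2)

The magenta cube was at about (5.8, 6.1) and moved to about (8.4, 3.9).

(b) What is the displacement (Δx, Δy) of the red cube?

(1.5, -2.0)

The red cube was at about (7.9, 5.2) and moved to about (9.4, 3.2).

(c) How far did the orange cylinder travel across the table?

2.4

The orange cylinder was near (2.1, 6.4) before and (4.4, 5.7) after, so it travelled √(2.3² + 0.7²) ≈ 2.4 units.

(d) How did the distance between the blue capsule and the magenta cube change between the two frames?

+1.9

The distance was about 5.6 in the first image and 7.5 in the second, so they moved 1.9 units further apart.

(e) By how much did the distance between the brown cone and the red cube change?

+1.2

Before: roughly 6.2 units apart; after: 7.4. That's 1.2 units further apart.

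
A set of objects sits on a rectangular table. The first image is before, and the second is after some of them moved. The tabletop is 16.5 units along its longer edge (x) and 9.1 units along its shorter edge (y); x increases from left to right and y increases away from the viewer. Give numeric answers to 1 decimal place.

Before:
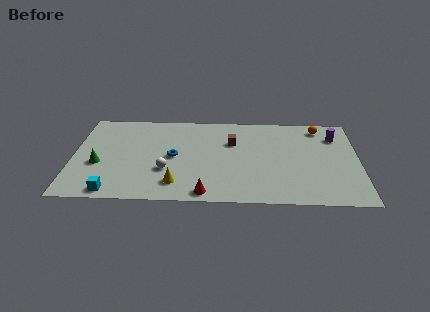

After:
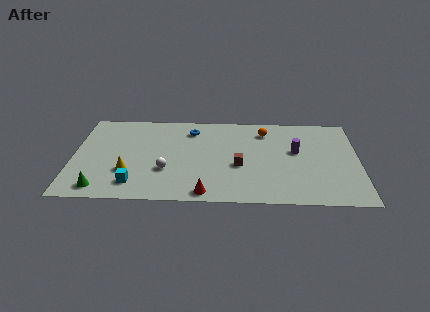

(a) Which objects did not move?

the white sphere and the red cone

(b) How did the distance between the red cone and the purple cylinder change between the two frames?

-2.8

The distance was about 9.6 in the first image and 6.8 in the second, so they moved 2.8 units closer together.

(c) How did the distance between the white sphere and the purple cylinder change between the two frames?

-2.7

The distance was about 10.5 in the first image and 7.8 in the second, so they moved 2.7 units closer together.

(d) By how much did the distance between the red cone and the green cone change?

-0.8

The distance was about 6.8 in the first image and 6.0 in the second, so they moved 0.8 units closer together.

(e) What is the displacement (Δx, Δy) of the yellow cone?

(-2.8, 1.1)

The yellow cone started near (6.0, 1.8) and ended near (3.2, 2.9).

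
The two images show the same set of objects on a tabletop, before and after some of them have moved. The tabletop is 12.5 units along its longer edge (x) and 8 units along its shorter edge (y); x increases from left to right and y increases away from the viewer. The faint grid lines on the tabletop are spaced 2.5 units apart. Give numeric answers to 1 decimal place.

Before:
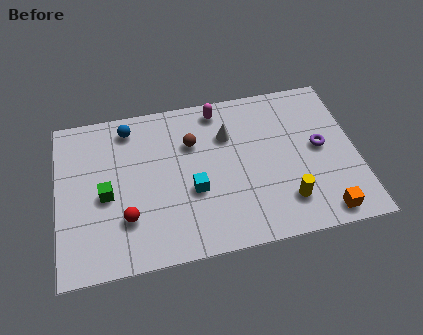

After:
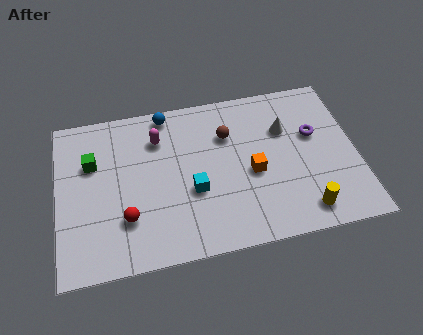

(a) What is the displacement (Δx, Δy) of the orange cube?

(-2.8, 2.6)

The orange cube was at about (10.9, 0.9) and moved to about (8.1, 3.5).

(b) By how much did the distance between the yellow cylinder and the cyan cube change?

+0.9

The distance was about 4.0 in the first image and 4.9 in the second, so they moved 0.9 units further apart.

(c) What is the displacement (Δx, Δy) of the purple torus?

(-0.2, 0.7)

From the two frames, the purple torus sits at roughly (11.0, 4.2) before and (10.8, 4.9) after.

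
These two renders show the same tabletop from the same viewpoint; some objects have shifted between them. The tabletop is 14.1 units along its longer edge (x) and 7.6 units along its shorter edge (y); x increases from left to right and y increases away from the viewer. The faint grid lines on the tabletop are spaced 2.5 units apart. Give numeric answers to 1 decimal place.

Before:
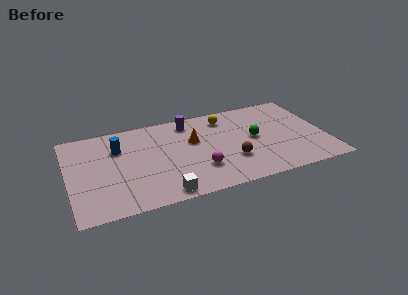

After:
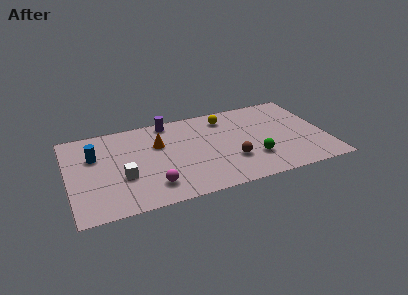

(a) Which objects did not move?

the yellow sphere and the brown sphere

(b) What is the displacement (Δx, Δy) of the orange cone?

(-1.9, 0.3)

The orange cone was at about (6.9, 4.7) and moved to about (5.0, 5.0).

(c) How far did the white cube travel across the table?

2.8

From (4.9, 0.8) to (2.9, 2.8), the white cube covered √(2.0² + 2.0²) ≈ 2.8 units.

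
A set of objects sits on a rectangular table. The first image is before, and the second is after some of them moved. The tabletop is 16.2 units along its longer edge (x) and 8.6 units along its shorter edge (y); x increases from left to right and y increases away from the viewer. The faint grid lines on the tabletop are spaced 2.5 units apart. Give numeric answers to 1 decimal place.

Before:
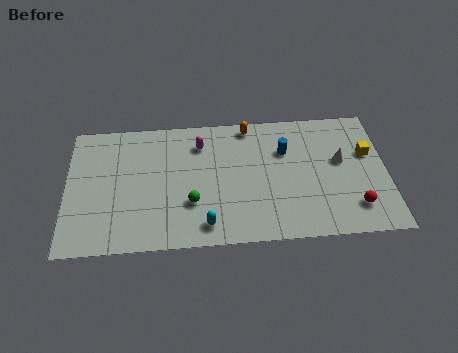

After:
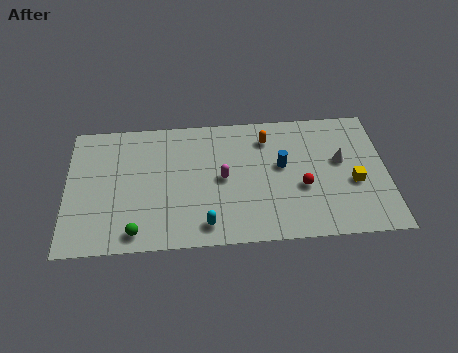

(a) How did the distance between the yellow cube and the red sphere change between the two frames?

-1.0

Before: roughly 3.6 units apart; after: 2.6. That's 1.0 units closer together.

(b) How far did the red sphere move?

3.0

The red sphere was near (14.5, 1.9) before and (11.9, 3.4) after, so it travelled √(2.6² + 1.5²) ≈ 3.0 units.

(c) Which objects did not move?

the cyan capsule and the white cone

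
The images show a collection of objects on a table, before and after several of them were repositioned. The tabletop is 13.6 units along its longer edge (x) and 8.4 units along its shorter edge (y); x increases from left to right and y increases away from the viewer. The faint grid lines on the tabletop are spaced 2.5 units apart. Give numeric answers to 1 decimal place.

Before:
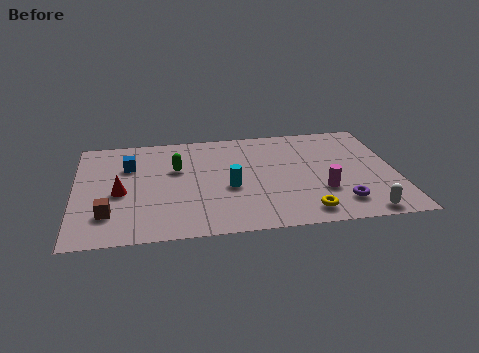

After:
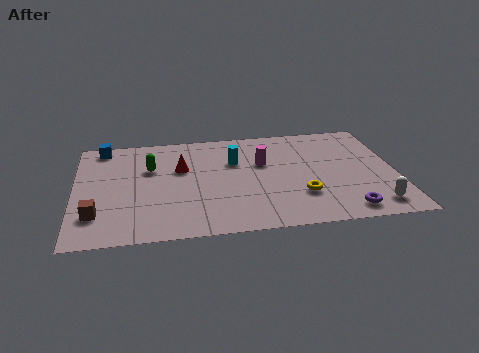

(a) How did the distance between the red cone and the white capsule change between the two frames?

-1.6

They were about 10.5 units apart before and 8.9 after — 1.6 units closer together.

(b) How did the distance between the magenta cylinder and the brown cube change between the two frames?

-1.2

Before: roughly 9.0 units apart; after: 7.8. That's 1.2 units closer together.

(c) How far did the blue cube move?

2.0

The blue cube was near (2.3, 5.8) before and (1.2, 7.5) after, so it travelled √(1.1² + 1.7²) ≈ 2.0 units.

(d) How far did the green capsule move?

1.1

From (4.3, 5.3) to (3.2, 5.5), the green capsule covered √(1.1² + 0.2²) ≈ 1.1 units.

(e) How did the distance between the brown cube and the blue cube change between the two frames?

+1.6

Before: roughly 3.8 units apart; after: 5.4. That's 1.6 units further apart.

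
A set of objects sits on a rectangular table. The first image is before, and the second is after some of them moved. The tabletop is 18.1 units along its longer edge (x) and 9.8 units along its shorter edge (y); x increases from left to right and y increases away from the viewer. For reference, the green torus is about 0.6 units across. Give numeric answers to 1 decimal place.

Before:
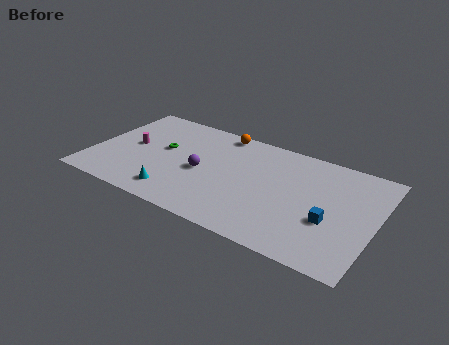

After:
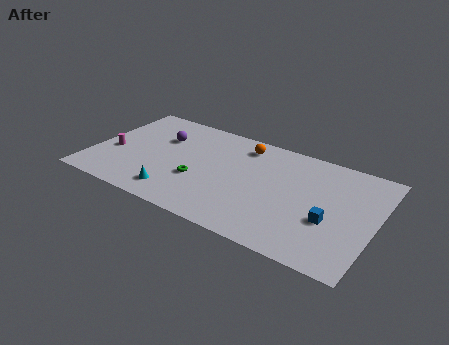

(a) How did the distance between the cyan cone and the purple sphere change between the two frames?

+2.2

Before: roughly 3.1 units apart; after: 5.3. That's 2.2 units further apart.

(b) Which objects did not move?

the blue cube and the cyan cone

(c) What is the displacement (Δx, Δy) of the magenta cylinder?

(-1.1, -1.1)

The magenta cylinder was at about (2.4, 5.1) and moved to about (1.3, 4.0).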